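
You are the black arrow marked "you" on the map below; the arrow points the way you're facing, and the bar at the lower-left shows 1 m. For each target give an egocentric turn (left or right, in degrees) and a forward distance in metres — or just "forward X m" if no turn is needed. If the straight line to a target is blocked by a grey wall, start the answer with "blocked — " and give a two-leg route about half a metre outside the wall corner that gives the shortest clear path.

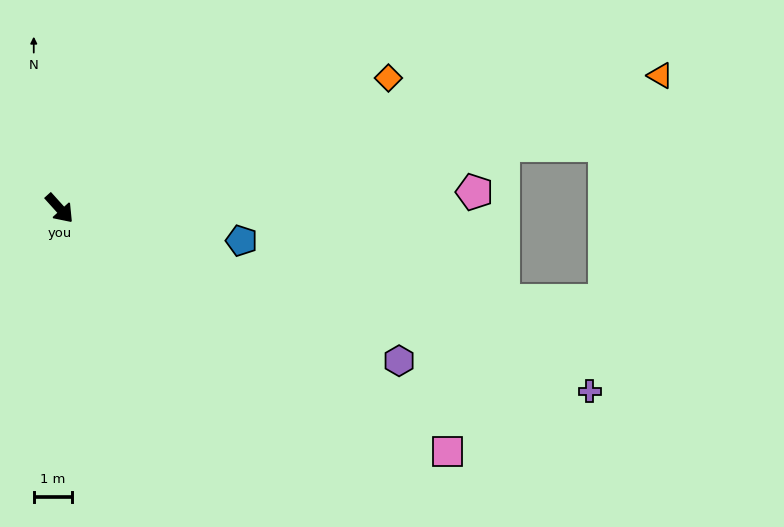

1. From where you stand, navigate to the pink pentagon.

turn left 50°, forward 10.7 m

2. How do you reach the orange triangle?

turn left 60°, forward 15.9 m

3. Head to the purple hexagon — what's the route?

turn left 24°, forward 9.6 m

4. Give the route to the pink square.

turn left 16°, forward 11.8 m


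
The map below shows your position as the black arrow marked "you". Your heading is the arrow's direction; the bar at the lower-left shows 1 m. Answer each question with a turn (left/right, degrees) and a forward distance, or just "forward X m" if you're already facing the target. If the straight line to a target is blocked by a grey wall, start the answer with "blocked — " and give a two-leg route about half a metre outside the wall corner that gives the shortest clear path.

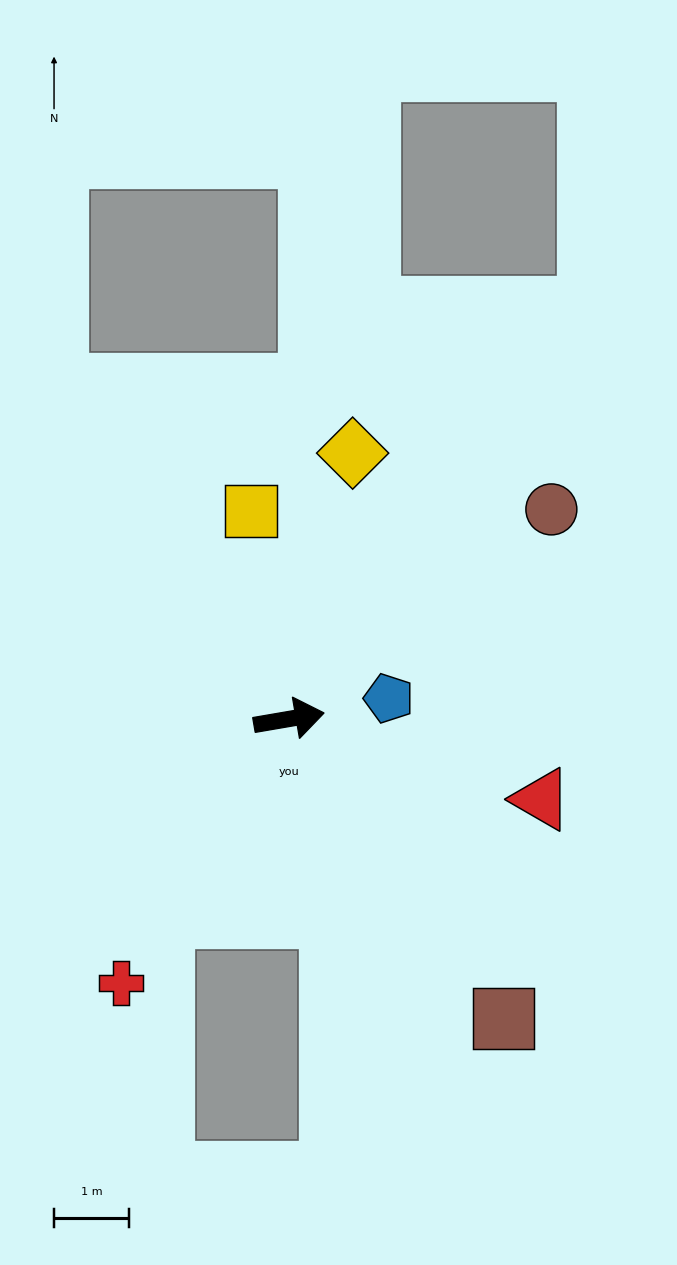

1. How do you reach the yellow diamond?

turn left 67°, forward 3.6 m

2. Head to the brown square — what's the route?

turn right 64°, forward 4.9 m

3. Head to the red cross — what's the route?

turn right 132°, forward 4.2 m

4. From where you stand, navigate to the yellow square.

turn left 91°, forward 2.8 m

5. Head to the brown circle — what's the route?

turn left 29°, forward 4.5 m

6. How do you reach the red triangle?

turn right 27°, forward 3.5 m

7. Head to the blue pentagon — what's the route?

forward 1.4 m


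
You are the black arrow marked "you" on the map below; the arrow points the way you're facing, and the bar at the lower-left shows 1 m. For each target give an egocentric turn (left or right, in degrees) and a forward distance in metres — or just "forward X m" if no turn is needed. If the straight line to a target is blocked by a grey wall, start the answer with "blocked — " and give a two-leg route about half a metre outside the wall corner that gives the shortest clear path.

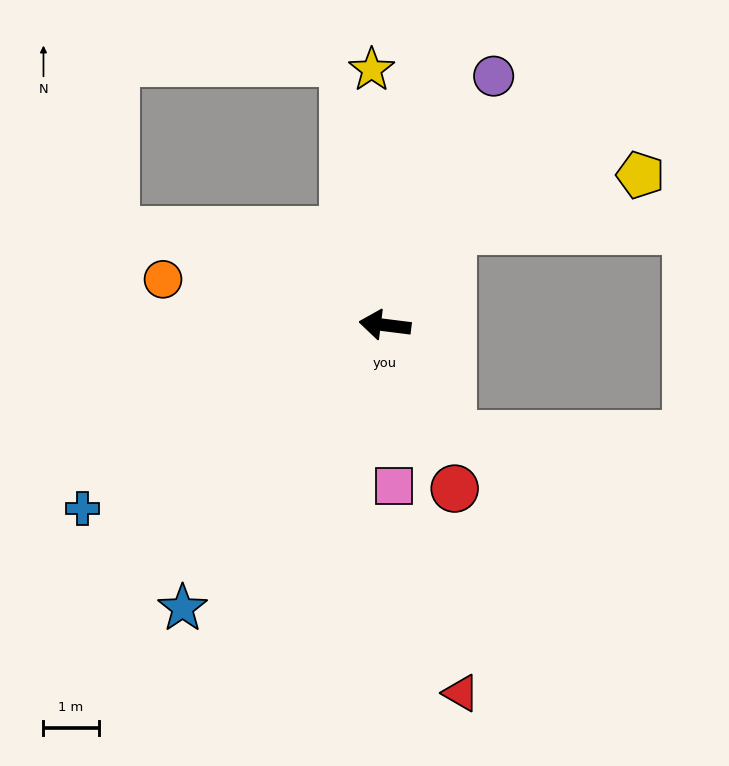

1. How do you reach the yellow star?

turn right 80°, forward 4.6 m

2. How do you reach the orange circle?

turn right 4°, forward 4.1 m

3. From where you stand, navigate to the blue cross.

turn left 38°, forward 6.4 m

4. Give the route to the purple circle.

turn right 106°, forward 4.9 m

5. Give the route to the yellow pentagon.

blocked — turn right 119°, forward 2.1 m, then turn right 37°, forward 3.5 m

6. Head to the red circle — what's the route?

turn left 120°, forward 3.2 m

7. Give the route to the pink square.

turn left 100°, forward 2.9 m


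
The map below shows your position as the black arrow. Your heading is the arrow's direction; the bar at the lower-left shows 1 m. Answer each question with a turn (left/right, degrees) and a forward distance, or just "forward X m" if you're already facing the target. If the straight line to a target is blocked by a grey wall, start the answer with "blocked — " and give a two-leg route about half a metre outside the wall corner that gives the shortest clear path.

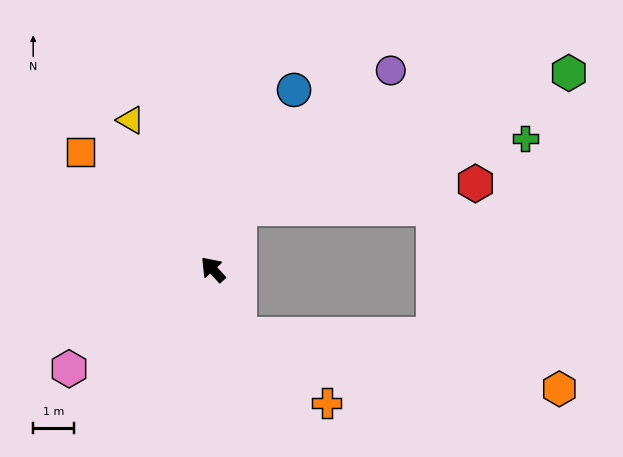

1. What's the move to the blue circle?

turn right 67°, forward 4.9 m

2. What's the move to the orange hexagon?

blocked — turn left 160°, forward 1.7 m, then turn left 58°, forward 8.0 m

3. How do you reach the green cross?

blocked — turn right 67°, forward 1.6 m, then turn right 51°, forward 7.2 m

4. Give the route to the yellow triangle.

turn right 13°, forward 4.2 m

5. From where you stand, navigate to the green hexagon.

blocked — turn right 67°, forward 1.6 m, then turn right 43°, forward 8.8 m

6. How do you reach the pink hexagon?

turn left 82°, forward 4.3 m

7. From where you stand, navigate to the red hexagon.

blocked — turn right 67°, forward 1.6 m, then turn right 59°, forward 5.8 m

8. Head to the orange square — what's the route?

turn left 6°, forward 4.4 m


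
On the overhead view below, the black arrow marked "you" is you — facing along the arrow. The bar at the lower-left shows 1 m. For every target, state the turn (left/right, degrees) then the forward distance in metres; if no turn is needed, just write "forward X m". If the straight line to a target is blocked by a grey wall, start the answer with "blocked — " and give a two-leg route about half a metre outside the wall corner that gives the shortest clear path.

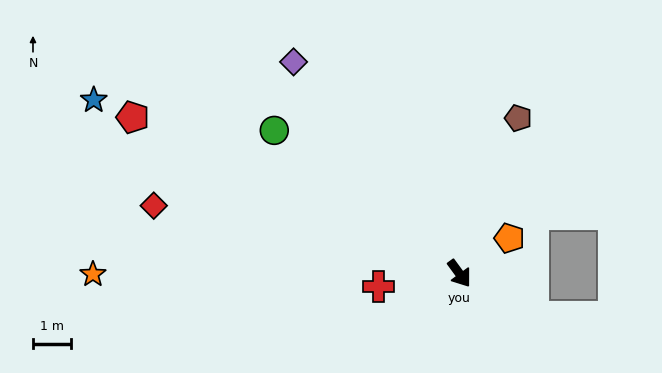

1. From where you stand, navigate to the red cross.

turn right 117°, forward 2.1 m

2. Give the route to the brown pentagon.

turn left 123°, forward 4.3 m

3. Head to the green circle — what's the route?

turn right 164°, forward 6.1 m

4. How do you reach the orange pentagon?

turn left 89°, forward 1.6 m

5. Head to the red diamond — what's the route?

turn right 139°, forward 8.2 m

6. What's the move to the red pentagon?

turn right 152°, forward 9.4 m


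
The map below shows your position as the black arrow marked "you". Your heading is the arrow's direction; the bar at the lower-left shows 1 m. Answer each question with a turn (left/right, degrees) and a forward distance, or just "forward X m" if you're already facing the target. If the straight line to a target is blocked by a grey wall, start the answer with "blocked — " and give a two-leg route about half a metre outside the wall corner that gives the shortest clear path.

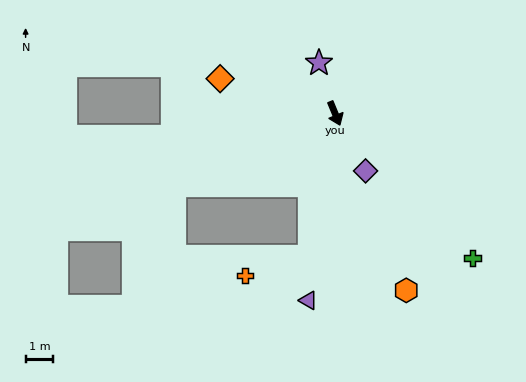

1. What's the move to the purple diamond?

turn left 6°, forward 2.3 m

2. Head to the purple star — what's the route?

turn left 175°, forward 1.9 m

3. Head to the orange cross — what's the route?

blocked — turn right 32°, forward 5.3 m, then turn right 64°, forward 2.4 m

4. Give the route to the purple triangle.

turn right 31°, forward 6.8 m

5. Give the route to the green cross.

turn left 21°, forward 7.2 m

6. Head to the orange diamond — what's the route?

turn right 129°, forward 4.3 m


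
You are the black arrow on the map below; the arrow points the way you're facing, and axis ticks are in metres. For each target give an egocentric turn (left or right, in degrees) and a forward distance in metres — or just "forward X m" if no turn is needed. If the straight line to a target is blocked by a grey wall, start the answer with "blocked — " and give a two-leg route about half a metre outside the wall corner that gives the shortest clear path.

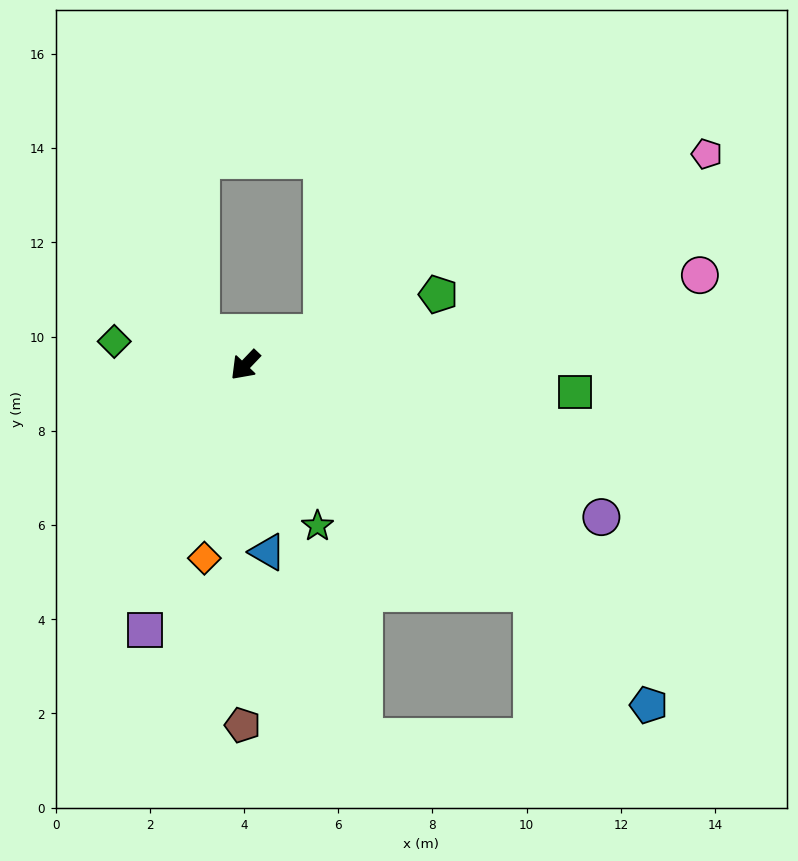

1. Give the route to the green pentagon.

turn left 154°, forward 4.4 m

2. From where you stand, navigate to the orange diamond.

turn left 32°, forward 4.2 m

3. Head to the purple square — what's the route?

turn left 23°, forward 6.0 m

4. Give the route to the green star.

turn left 68°, forward 3.7 m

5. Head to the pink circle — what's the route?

turn left 145°, forward 9.8 m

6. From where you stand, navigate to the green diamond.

turn right 57°, forward 2.8 m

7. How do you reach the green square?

turn left 129°, forward 7.0 m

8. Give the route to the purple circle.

turn left 111°, forward 8.2 m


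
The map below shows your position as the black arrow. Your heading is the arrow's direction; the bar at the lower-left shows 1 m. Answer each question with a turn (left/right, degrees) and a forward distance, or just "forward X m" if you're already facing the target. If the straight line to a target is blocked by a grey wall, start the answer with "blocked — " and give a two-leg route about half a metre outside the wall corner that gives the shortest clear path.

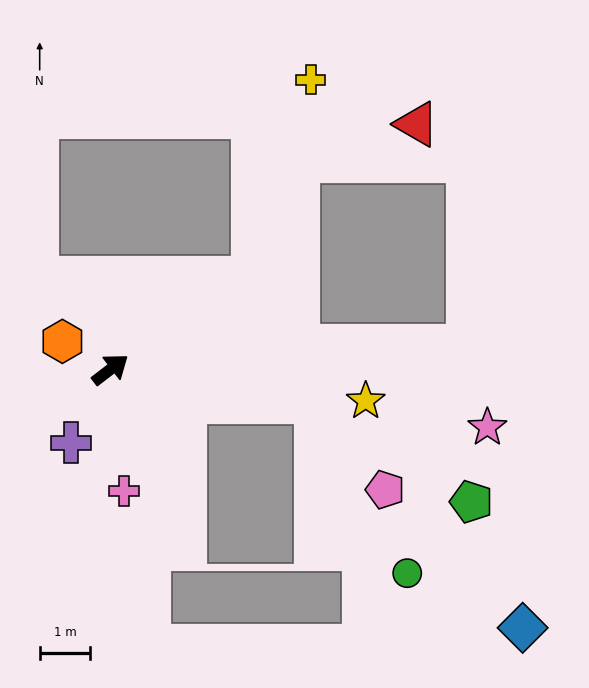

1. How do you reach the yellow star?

turn right 45°, forward 5.1 m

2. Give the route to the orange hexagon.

turn left 112°, forward 1.1 m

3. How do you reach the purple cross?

turn right 156°, forward 1.6 m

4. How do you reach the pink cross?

turn right 121°, forward 2.4 m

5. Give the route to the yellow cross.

blocked — turn right 5°, forward 3.4 m, then turn left 41°, forward 4.1 m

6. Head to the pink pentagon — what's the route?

blocked — turn right 47°, forward 4.1 m, then turn right 42°, forward 2.2 m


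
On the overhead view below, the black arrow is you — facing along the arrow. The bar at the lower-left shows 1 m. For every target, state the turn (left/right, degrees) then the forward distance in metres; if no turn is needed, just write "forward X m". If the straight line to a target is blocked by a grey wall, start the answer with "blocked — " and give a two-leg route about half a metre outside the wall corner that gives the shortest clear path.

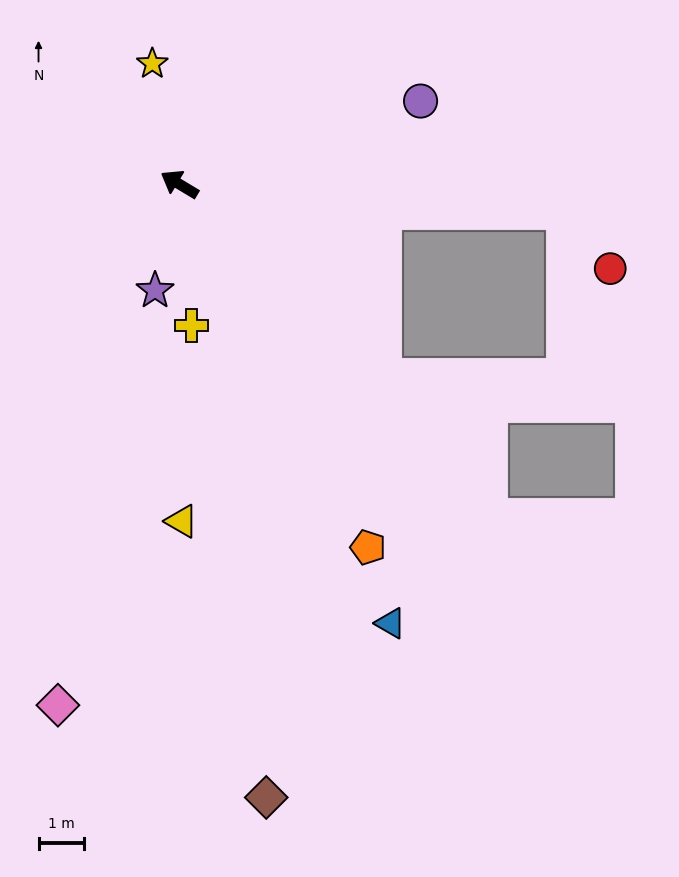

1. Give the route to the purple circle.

turn right 130°, forward 5.6 m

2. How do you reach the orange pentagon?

turn left 148°, forward 8.9 m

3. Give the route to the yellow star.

turn right 46°, forward 2.7 m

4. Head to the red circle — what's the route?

blocked — turn right 153°, forward 8.5 m, then turn right 49°, forward 1.6 m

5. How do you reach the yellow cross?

turn left 126°, forward 3.1 m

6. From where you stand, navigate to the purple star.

turn left 108°, forward 2.4 m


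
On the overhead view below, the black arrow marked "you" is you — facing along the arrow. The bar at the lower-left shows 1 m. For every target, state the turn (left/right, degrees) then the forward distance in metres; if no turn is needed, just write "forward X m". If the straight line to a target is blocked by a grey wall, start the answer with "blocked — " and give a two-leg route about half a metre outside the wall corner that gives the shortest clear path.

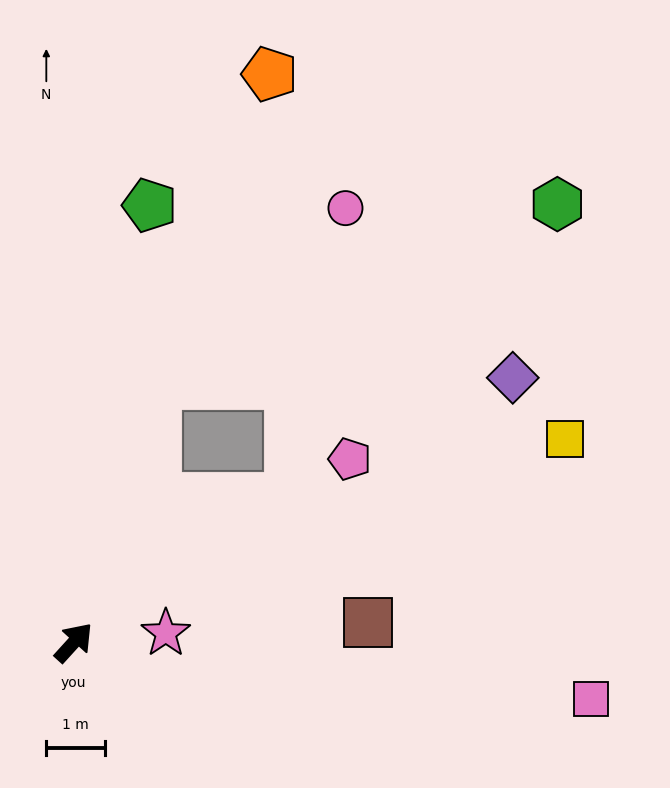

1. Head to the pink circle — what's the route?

blocked — turn left 24°, forward 4.6 m, then turn right 29°, forward 4.4 m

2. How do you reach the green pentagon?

turn left 32°, forward 7.6 m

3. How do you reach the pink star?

turn right 42°, forward 1.6 m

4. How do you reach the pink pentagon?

turn right 14°, forward 5.6 m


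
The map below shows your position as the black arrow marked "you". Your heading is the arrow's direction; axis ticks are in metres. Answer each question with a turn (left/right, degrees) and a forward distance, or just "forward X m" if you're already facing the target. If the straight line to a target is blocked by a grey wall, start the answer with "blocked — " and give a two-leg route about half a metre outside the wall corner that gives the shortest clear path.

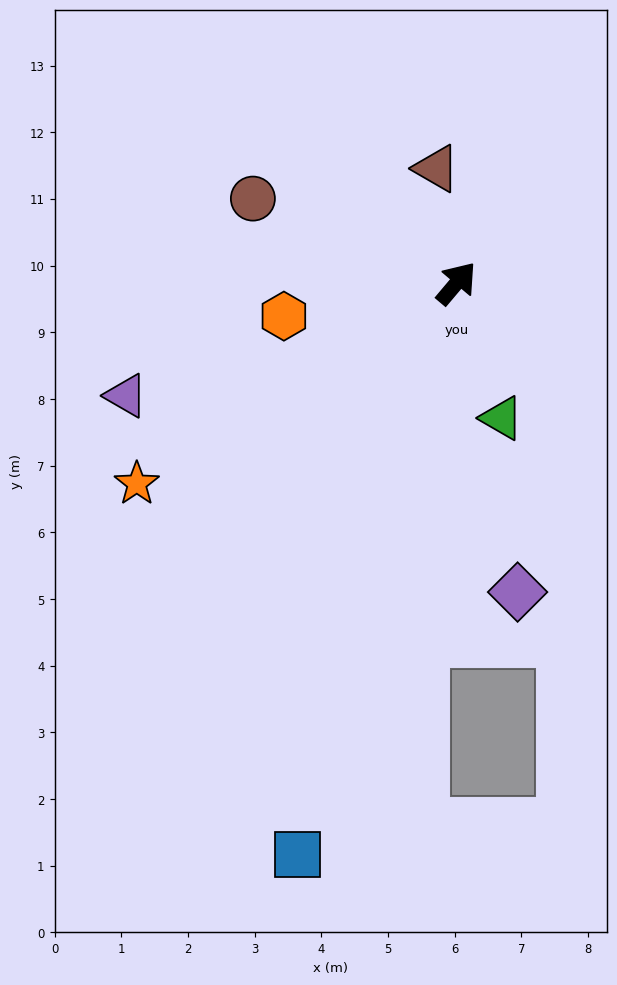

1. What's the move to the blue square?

turn right 155°, forward 8.9 m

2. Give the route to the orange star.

turn left 162°, forward 5.7 m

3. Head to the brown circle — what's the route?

turn left 108°, forward 3.3 m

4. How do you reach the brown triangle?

turn left 50°, forward 1.7 m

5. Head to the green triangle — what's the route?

turn right 121°, forward 2.1 m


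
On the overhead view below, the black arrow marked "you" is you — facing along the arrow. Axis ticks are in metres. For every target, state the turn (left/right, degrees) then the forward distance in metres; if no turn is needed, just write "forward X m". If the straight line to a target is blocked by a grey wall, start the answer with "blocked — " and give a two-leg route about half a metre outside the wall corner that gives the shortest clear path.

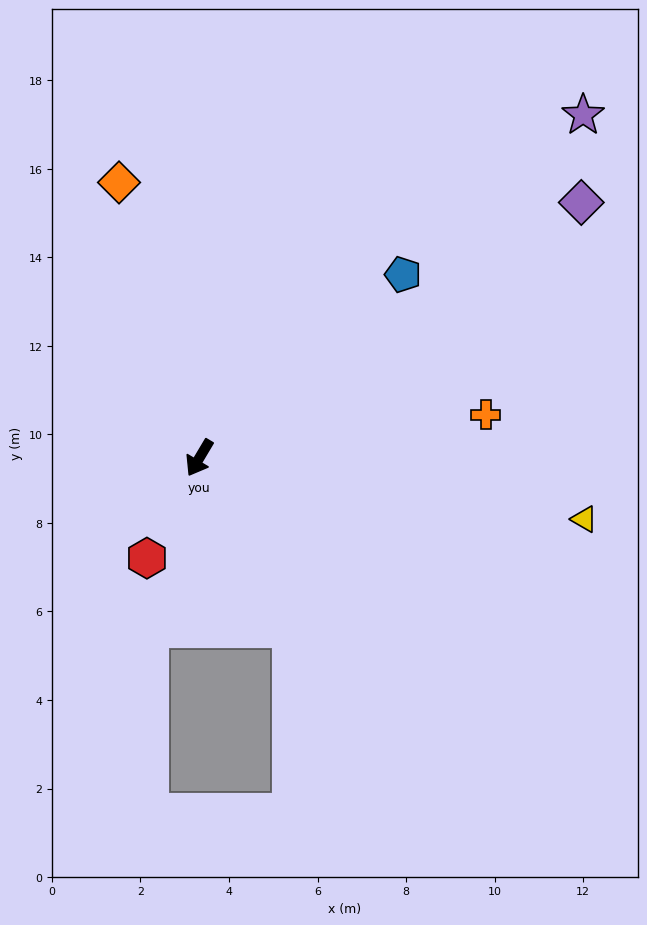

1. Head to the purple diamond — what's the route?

turn left 155°, forward 10.4 m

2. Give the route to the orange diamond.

turn right 133°, forward 6.5 m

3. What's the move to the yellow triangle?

turn left 112°, forward 8.8 m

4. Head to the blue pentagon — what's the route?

turn left 163°, forward 6.2 m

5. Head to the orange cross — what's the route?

turn left 129°, forward 6.5 m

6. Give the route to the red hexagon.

turn left 3°, forward 2.6 m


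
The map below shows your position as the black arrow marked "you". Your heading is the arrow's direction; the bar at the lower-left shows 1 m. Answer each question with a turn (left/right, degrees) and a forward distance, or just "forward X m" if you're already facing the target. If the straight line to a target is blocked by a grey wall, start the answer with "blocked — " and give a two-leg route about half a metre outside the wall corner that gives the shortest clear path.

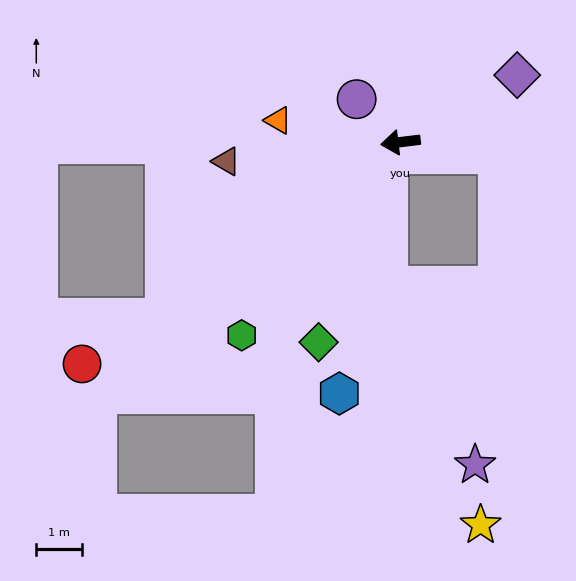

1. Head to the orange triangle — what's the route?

turn right 17°, forward 2.7 m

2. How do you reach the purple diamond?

turn right 157°, forward 3.0 m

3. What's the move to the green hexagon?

turn left 44°, forward 5.5 m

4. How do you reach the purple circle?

turn right 51°, forward 1.4 m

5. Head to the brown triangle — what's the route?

forward 3.9 m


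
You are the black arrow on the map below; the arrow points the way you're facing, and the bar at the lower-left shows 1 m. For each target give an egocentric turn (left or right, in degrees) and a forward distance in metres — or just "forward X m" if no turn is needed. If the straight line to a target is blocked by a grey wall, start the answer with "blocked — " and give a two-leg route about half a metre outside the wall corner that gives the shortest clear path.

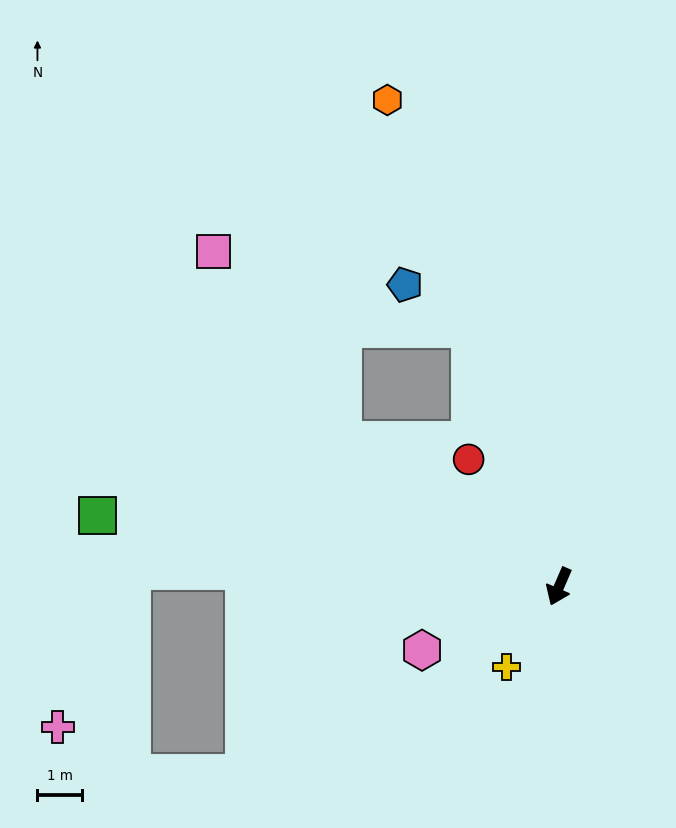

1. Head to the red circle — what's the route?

turn right 121°, forward 3.5 m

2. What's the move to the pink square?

blocked — turn right 101°, forward 5.9 m, then turn right 21°, forward 5.2 m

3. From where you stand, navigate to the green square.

turn right 75°, forward 10.5 m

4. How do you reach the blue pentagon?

blocked — turn right 138°, forward 6.1 m, then turn left 37°, forward 1.8 m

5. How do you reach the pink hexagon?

turn right 42°, forward 3.4 m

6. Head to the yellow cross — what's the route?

turn right 10°, forward 2.2 m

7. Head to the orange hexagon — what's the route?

turn right 137°, forward 11.6 m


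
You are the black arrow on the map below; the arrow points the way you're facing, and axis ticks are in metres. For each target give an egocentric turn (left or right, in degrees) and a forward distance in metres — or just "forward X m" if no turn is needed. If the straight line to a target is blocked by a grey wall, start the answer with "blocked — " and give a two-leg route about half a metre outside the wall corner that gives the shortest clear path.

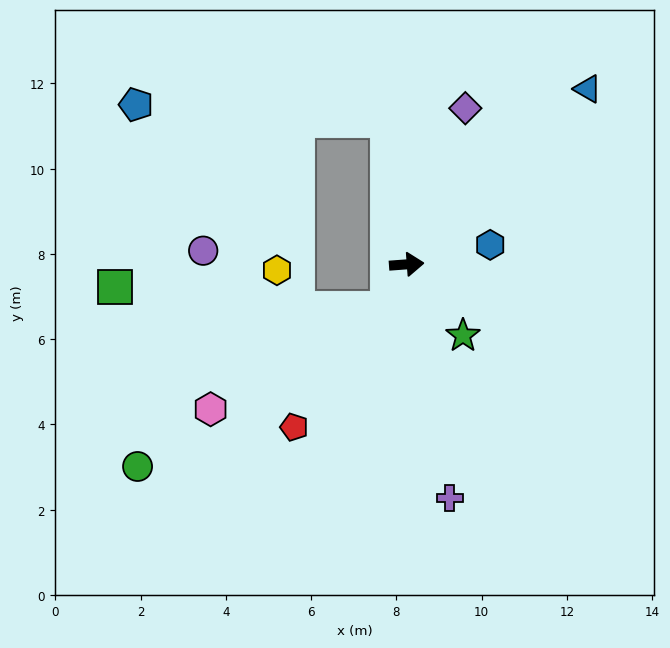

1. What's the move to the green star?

turn right 56°, forward 2.1 m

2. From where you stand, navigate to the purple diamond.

turn left 65°, forward 3.9 m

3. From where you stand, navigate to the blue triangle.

turn left 40°, forward 5.9 m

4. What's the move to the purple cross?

turn right 84°, forward 5.6 m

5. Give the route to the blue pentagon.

blocked — turn left 93°, forward 3.4 m, then turn left 79°, forward 5.9 m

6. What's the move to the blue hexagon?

turn left 9°, forward 2.0 m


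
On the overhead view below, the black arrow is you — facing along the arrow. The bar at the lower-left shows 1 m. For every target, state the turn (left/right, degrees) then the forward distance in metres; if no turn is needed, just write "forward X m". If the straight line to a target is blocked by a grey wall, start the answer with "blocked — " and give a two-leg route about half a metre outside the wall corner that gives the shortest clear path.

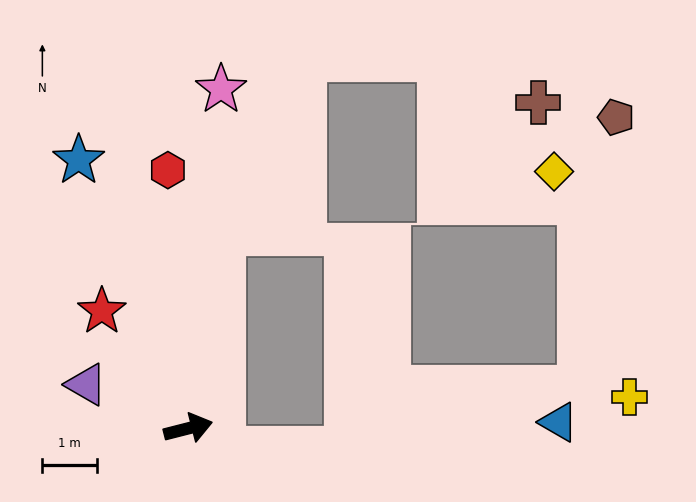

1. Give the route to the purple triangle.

turn left 142°, forward 2.0 m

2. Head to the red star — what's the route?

turn left 112°, forward 2.6 m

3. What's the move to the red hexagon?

turn left 80°, forward 4.7 m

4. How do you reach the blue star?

turn left 98°, forward 5.3 m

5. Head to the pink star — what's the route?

turn left 70°, forward 6.2 m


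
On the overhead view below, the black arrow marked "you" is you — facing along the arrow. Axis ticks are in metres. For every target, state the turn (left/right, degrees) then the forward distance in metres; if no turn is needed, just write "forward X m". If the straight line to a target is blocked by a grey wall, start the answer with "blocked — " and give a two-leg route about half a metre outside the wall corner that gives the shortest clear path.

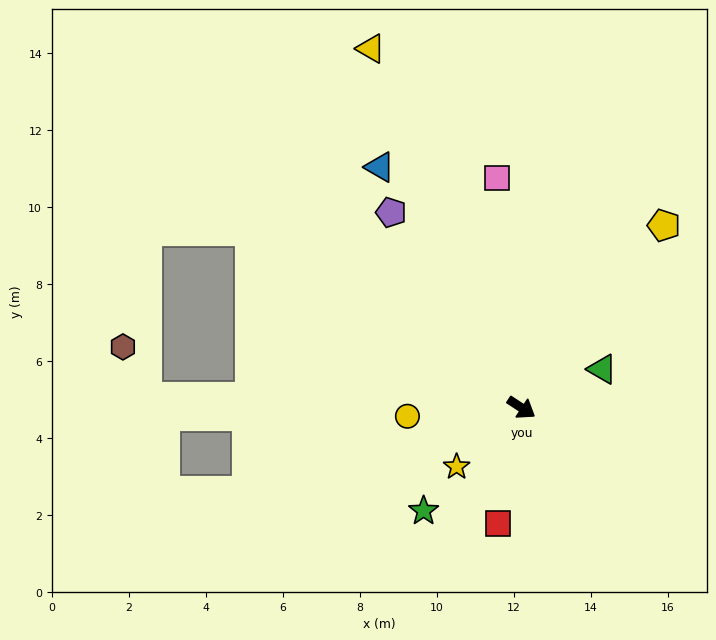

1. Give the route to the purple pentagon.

turn left 157°, forward 6.1 m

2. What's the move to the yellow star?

turn right 105°, forward 2.3 m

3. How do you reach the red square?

turn right 68°, forward 3.1 m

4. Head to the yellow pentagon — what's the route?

turn left 85°, forward 6.0 m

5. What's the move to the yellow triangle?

turn left 146°, forward 10.1 m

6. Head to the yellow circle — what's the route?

turn right 143°, forward 3.0 m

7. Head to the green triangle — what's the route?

turn left 59°, forward 2.3 m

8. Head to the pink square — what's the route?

turn left 129°, forward 6.0 m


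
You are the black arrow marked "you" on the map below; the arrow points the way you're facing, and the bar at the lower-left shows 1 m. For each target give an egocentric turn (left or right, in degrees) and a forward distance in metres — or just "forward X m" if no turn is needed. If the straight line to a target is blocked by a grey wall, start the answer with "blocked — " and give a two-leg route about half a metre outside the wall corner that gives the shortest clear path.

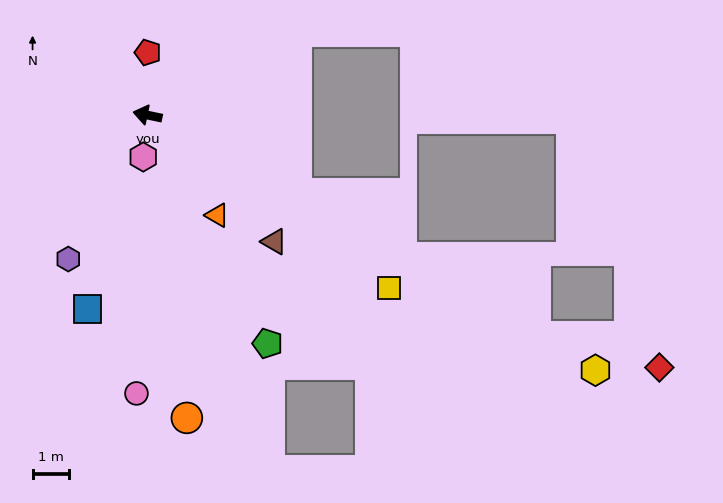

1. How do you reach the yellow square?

turn left 156°, forward 8.1 m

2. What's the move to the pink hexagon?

turn left 96°, forward 1.2 m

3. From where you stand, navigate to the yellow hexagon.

turn left 162°, forward 14.1 m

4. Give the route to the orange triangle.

turn left 137°, forward 3.3 m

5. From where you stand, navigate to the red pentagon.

turn right 78°, forward 1.7 m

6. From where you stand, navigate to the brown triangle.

turn left 147°, forward 4.9 m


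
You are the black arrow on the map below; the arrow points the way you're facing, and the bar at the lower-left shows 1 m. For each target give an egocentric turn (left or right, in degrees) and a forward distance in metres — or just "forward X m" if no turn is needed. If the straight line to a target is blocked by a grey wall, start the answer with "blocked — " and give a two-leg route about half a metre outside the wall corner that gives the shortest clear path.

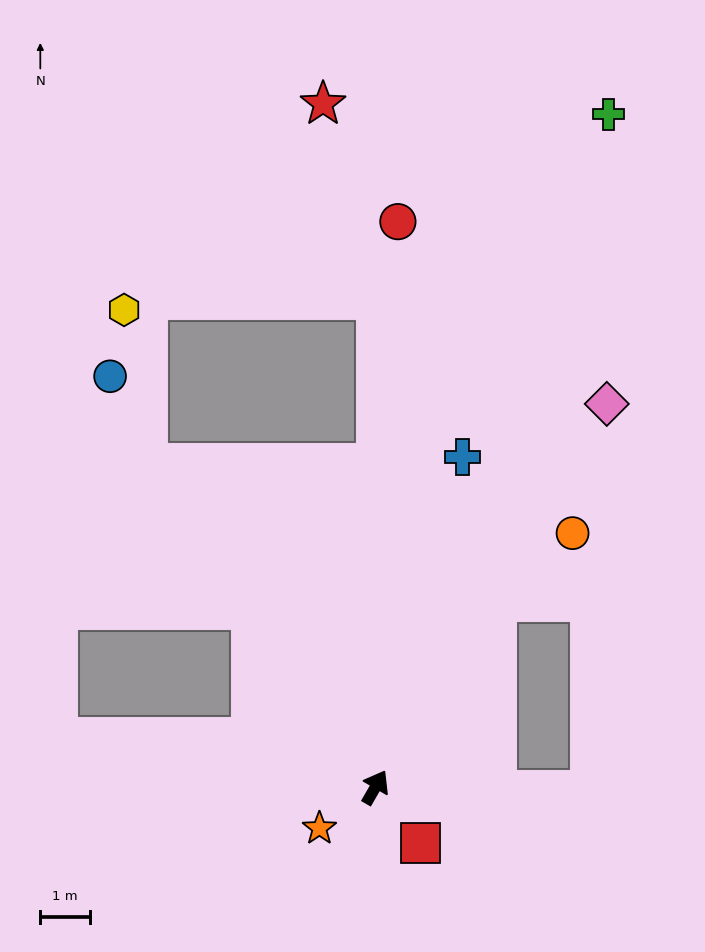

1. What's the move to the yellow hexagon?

blocked — turn left 65°, forward 8.0 m, then turn right 27°, forward 3.1 m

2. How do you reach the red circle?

turn left 28°, forward 11.4 m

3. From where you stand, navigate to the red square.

turn right 111°, forward 1.4 m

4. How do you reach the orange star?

turn left 156°, forward 1.4 m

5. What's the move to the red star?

blocked — turn left 30°, forward 9.9 m, then turn left 15°, forward 4.1 m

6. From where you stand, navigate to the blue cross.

turn left 15°, forward 6.9 m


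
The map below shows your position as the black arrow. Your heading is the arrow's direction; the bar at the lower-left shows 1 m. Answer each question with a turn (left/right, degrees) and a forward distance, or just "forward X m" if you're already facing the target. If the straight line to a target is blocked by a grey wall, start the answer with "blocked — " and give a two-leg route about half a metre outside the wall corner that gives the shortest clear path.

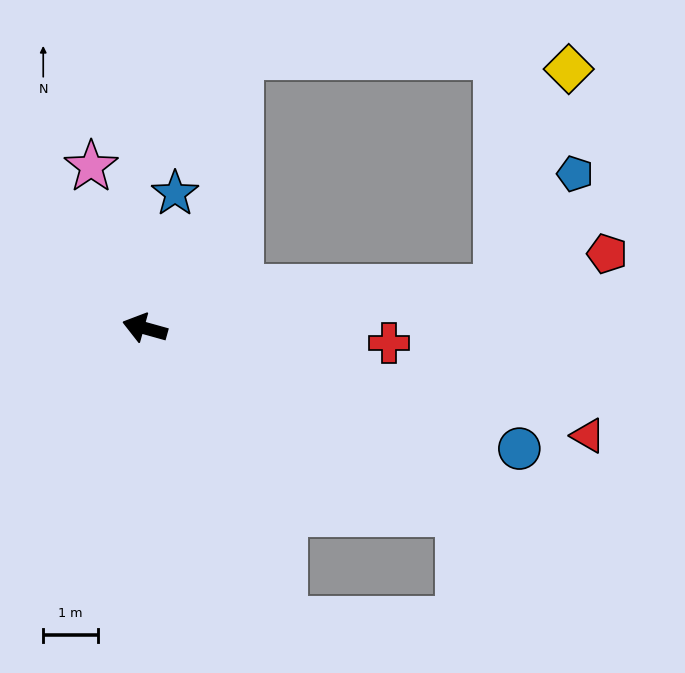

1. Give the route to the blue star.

turn right 87°, forward 2.5 m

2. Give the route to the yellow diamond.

blocked — turn right 158°, forward 6.4 m, then turn left 65°, forward 4.2 m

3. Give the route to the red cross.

turn right 168°, forward 4.4 m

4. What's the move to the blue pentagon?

blocked — turn right 158°, forward 6.4 m, then turn left 49°, forward 2.5 m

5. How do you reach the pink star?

turn right 56°, forward 3.1 m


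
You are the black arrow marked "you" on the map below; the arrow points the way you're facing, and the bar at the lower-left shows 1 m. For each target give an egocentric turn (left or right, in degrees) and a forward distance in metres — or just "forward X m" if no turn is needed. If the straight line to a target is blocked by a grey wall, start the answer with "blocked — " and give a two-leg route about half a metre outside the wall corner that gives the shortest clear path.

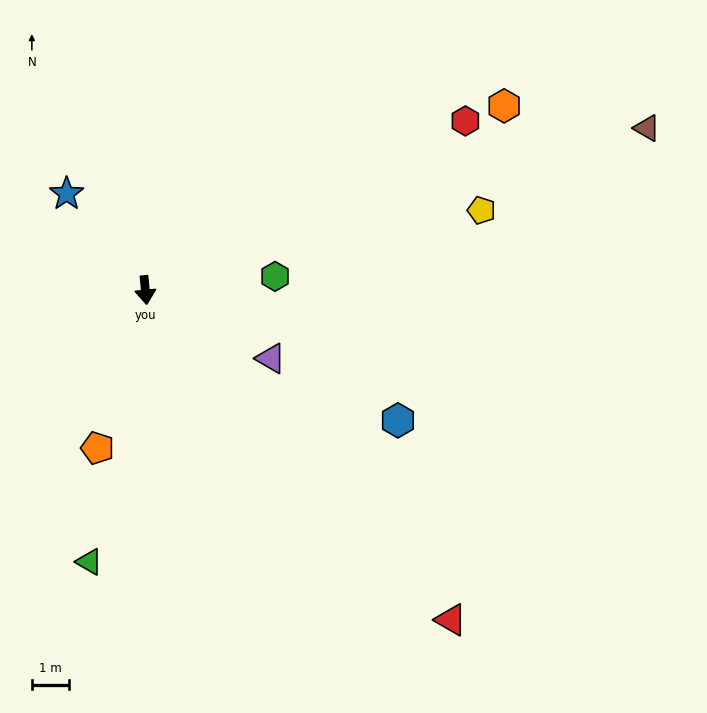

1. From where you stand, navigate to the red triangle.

turn left 37°, forward 12.0 m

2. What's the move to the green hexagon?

turn left 91°, forward 3.5 m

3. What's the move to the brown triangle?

turn left 102°, forward 14.1 m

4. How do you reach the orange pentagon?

turn right 22°, forward 4.4 m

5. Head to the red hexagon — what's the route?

turn left 112°, forward 9.7 m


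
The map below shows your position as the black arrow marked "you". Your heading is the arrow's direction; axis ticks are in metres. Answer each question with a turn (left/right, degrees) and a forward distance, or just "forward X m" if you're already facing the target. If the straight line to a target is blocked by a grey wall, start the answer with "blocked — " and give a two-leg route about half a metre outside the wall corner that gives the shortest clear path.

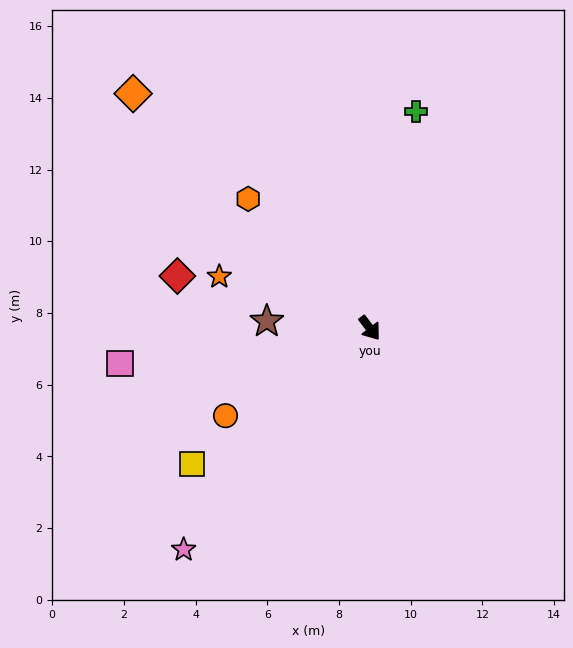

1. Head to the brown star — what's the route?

turn right 131°, forward 2.9 m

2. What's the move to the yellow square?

turn right 90°, forward 6.2 m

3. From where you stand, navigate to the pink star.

turn right 77°, forward 8.1 m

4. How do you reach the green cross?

turn left 131°, forward 6.2 m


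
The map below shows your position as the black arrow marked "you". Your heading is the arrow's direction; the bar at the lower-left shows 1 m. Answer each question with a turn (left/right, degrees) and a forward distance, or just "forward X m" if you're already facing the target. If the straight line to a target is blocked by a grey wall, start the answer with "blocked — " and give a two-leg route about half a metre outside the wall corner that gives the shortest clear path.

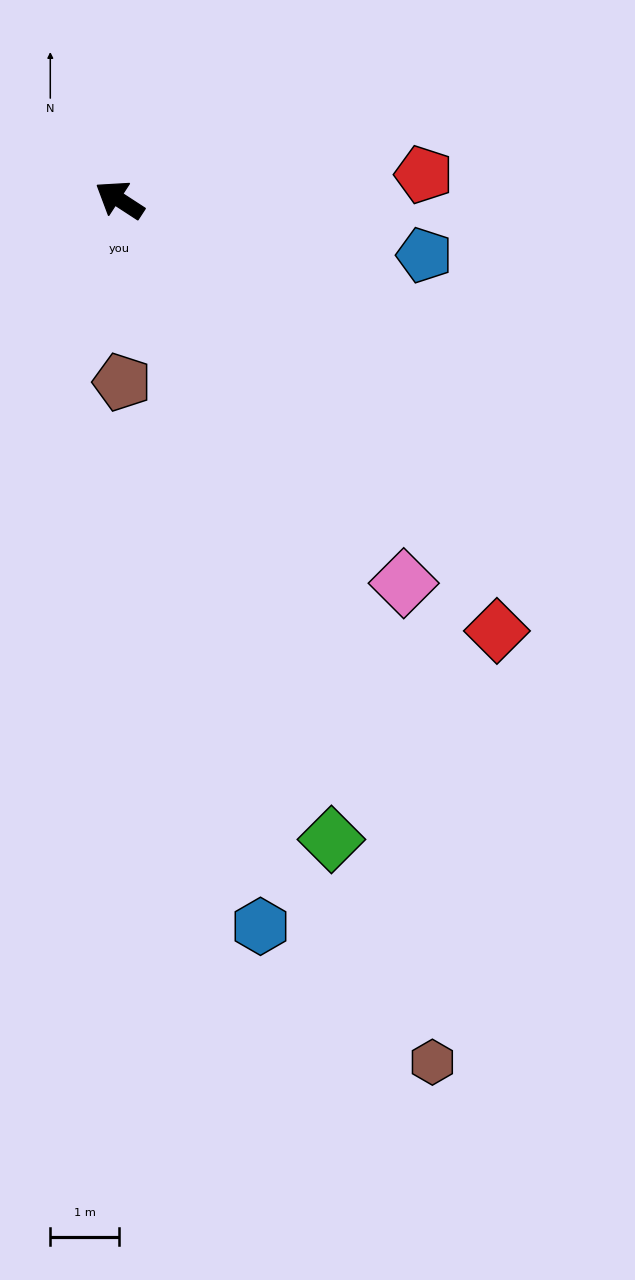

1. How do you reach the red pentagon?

turn right 142°, forward 4.4 m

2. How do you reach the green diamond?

turn left 141°, forward 9.8 m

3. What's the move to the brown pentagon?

turn left 124°, forward 2.7 m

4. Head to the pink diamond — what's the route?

turn left 160°, forward 7.0 m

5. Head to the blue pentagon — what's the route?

turn right 157°, forward 4.5 m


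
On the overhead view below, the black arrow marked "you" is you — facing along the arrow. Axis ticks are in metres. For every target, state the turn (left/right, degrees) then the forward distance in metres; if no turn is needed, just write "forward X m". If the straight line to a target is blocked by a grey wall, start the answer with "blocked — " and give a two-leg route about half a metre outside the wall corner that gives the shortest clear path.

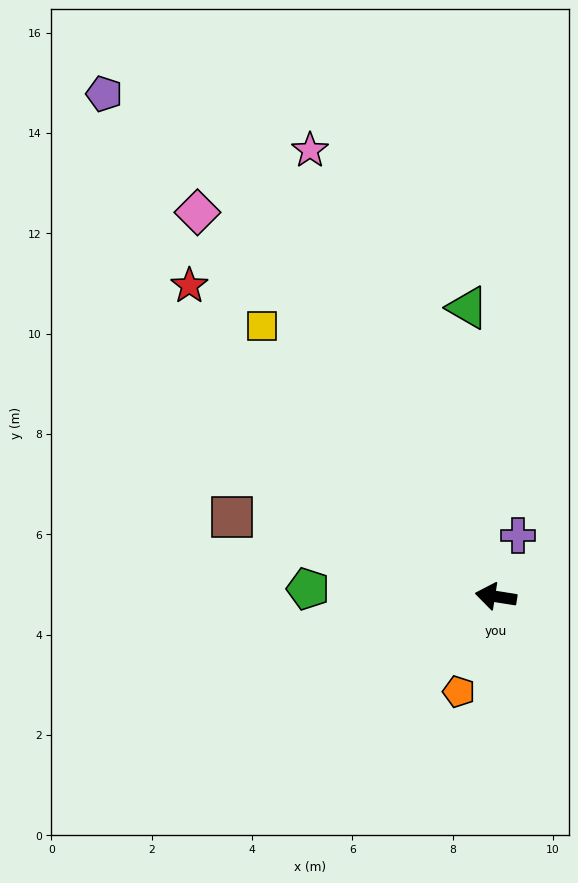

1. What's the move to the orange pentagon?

turn left 78°, forward 2.0 m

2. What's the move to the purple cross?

turn right 101°, forward 1.3 m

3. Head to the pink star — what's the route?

turn right 58°, forward 9.6 m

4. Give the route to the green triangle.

turn right 75°, forward 5.8 m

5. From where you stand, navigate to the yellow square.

turn right 40°, forward 7.1 m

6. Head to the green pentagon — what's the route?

turn left 7°, forward 3.7 m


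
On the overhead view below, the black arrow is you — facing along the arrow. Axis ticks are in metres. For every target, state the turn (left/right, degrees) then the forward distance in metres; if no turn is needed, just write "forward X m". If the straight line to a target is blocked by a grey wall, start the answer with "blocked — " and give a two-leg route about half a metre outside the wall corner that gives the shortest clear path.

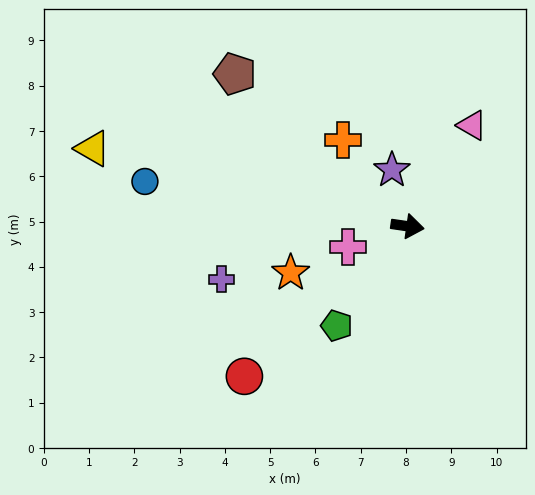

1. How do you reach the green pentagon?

turn right 117°, forward 2.7 m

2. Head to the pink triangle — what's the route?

turn left 66°, forward 2.6 m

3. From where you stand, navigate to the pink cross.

turn right 153°, forward 1.4 m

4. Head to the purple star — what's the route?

turn left 114°, forward 1.3 m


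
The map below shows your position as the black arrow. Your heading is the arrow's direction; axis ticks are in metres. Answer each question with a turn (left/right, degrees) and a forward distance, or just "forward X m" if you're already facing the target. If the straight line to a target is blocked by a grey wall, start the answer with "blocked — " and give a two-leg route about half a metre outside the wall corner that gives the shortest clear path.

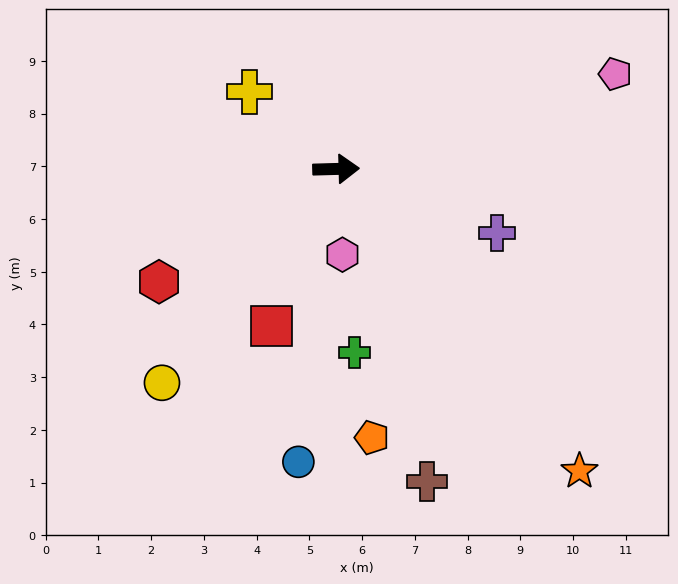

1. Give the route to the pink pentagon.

turn left 17°, forward 5.6 m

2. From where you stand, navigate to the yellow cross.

turn left 137°, forward 2.2 m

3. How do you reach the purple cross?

turn right 23°, forward 3.3 m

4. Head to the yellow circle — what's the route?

turn right 131°, forward 5.2 m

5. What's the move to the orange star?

turn right 53°, forward 7.4 m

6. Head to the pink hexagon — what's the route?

turn right 87°, forward 1.6 m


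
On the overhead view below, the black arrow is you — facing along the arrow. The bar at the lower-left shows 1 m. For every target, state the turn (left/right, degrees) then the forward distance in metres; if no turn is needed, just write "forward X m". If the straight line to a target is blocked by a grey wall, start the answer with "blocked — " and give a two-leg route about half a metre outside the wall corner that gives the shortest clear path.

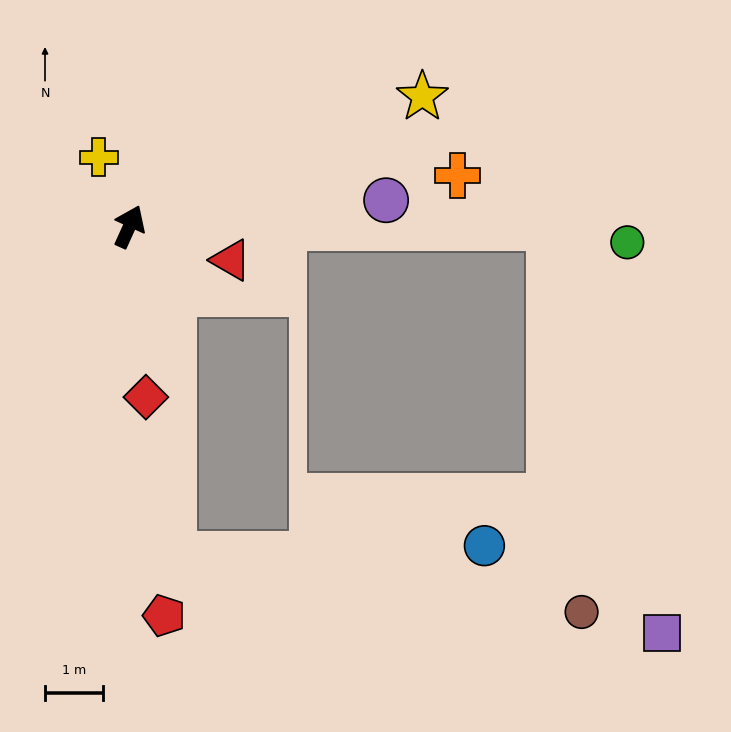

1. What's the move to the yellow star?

turn right 42°, forward 5.5 m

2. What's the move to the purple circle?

turn right 60°, forward 4.4 m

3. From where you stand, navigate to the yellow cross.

turn left 48°, forward 1.3 m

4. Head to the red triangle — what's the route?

turn right 84°, forward 1.8 m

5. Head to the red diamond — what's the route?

turn right 150°, forward 3.0 m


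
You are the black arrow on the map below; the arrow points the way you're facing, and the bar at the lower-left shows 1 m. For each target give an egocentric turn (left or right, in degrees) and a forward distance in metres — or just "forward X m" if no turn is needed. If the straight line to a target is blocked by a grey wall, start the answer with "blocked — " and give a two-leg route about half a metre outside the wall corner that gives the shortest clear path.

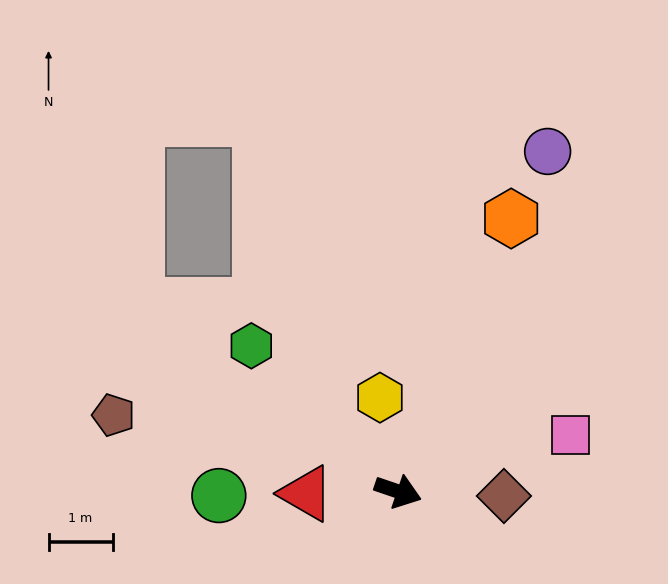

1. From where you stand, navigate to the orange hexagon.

turn left 86°, forward 4.6 m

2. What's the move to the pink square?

turn left 37°, forward 2.8 m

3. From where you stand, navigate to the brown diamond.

turn left 16°, forward 1.7 m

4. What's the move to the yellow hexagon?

turn left 120°, forward 1.5 m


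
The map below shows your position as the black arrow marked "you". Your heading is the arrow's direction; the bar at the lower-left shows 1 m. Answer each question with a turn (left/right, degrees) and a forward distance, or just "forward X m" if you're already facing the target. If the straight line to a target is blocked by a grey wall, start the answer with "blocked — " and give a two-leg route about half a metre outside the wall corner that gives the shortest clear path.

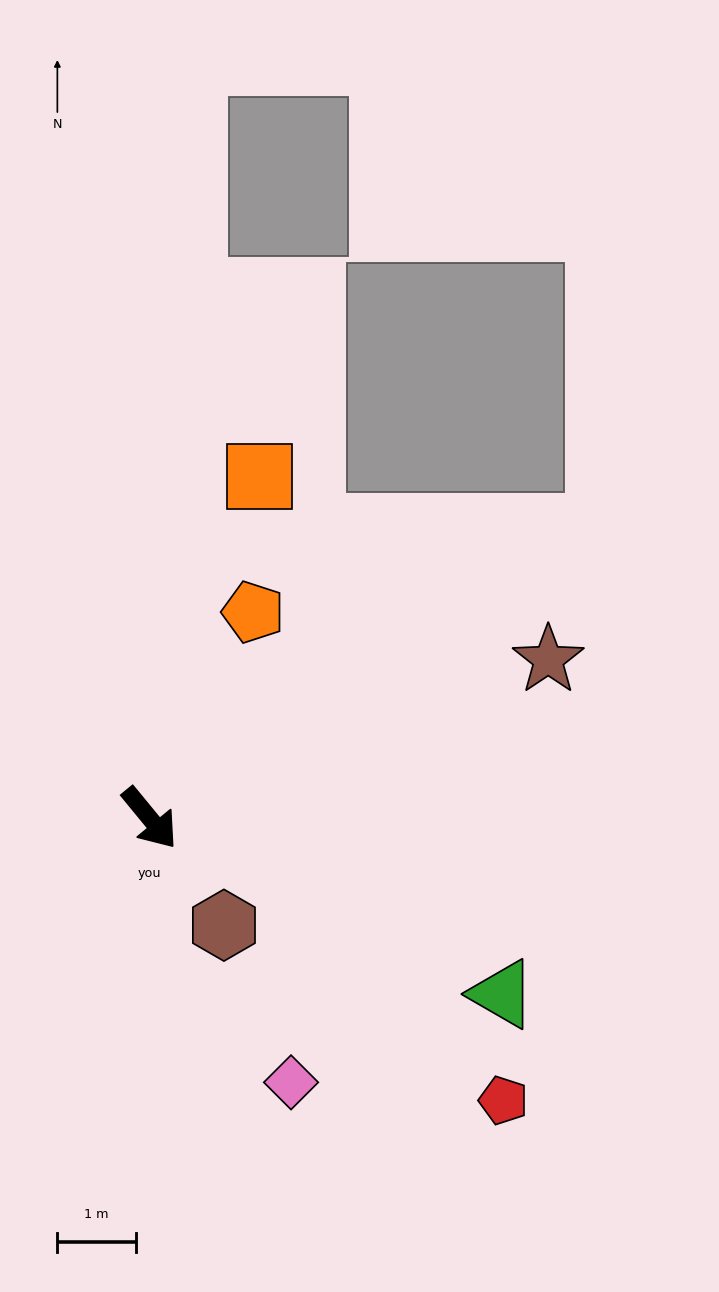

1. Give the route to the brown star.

turn left 72°, forward 5.5 m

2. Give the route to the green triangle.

turn left 24°, forward 5.0 m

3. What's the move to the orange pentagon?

turn left 114°, forward 2.9 m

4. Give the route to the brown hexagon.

turn right 5°, forward 1.7 m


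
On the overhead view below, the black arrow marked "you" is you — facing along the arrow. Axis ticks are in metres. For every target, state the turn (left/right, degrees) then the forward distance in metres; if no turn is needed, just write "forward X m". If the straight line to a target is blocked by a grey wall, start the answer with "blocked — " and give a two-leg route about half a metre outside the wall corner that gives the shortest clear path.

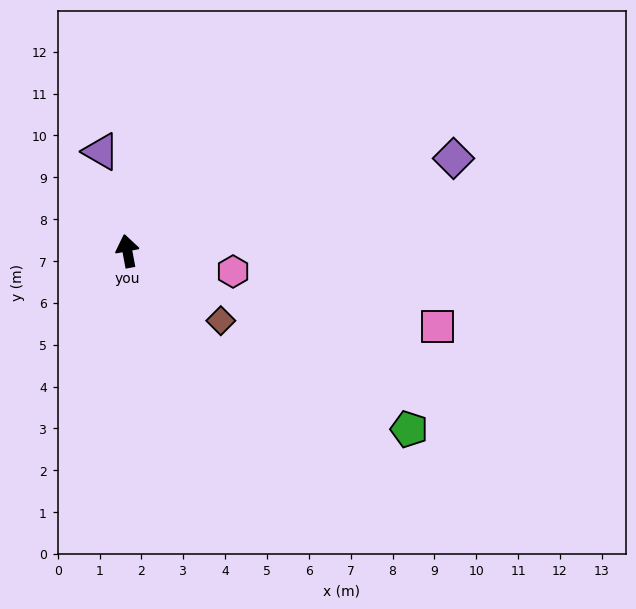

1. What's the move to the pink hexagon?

turn right 112°, forward 2.6 m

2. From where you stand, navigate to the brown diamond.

turn right 137°, forward 2.8 m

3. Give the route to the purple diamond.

turn right 85°, forward 8.1 m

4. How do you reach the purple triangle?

turn left 4°, forward 2.5 m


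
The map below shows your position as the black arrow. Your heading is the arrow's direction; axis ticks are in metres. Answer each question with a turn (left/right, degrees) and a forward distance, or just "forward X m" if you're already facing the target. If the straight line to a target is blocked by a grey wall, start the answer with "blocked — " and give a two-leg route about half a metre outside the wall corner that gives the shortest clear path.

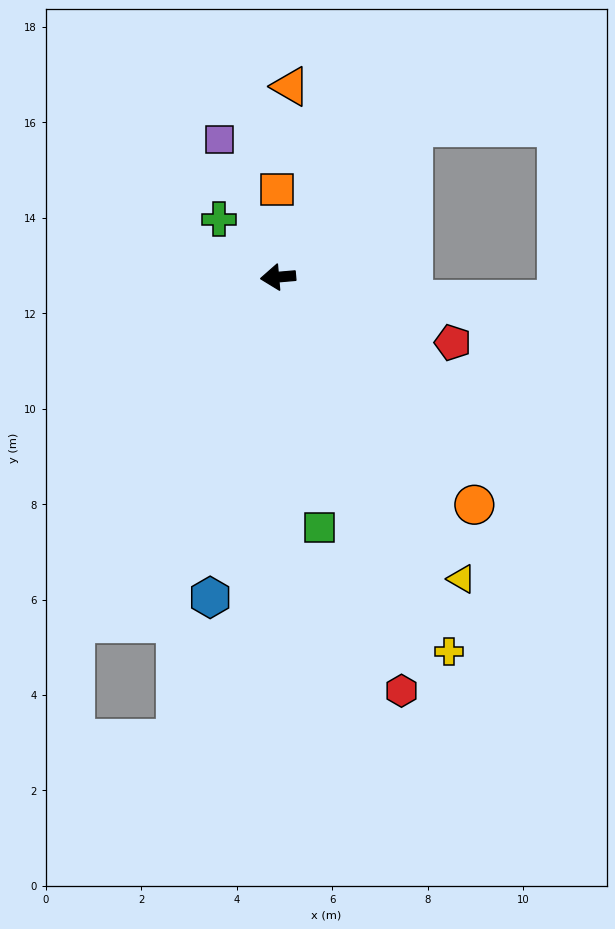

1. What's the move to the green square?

turn left 95°, forward 5.3 m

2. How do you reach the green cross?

turn right 49°, forward 1.7 m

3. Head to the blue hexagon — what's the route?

turn left 73°, forward 6.9 m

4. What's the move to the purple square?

turn right 72°, forward 3.1 m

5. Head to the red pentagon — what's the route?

turn left 154°, forward 3.9 m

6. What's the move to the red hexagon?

turn left 102°, forward 9.0 m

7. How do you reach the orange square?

turn right 94°, forward 1.8 m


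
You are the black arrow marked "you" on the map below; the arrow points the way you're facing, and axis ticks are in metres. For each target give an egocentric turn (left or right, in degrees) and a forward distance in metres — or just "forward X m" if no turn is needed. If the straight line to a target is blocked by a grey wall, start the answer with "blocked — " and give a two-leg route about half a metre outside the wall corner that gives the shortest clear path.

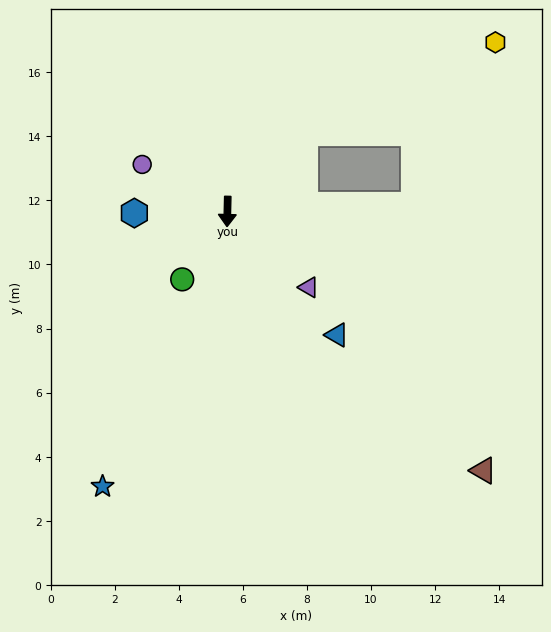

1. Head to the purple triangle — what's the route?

turn left 48°, forward 3.5 m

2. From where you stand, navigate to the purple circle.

turn right 118°, forward 3.0 m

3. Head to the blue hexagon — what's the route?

turn right 88°, forward 2.9 m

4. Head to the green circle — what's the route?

turn right 32°, forward 2.5 m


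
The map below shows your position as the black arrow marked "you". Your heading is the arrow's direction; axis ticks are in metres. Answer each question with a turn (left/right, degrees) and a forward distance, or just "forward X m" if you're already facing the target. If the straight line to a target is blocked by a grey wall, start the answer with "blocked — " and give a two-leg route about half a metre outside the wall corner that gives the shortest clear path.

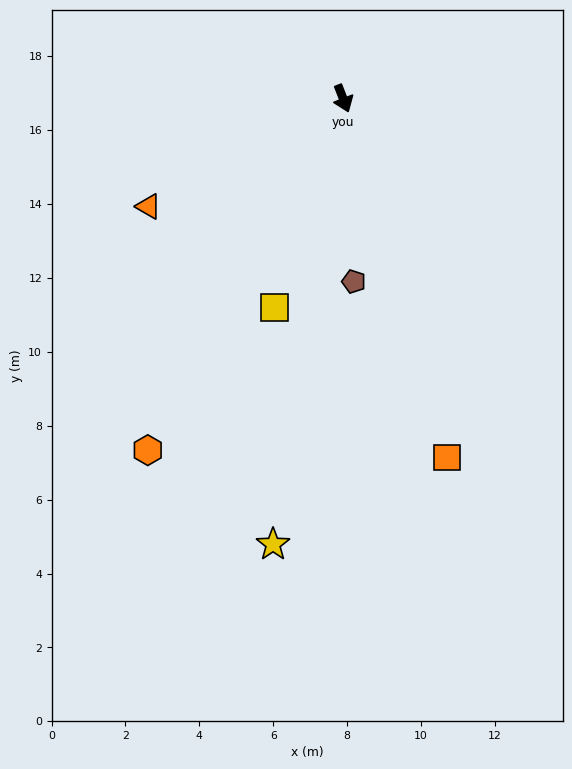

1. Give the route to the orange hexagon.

turn right 50°, forward 10.9 m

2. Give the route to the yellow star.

turn right 30°, forward 12.2 m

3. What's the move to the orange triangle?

turn right 82°, forward 6.0 m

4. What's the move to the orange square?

turn right 5°, forward 10.1 m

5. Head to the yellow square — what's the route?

turn right 39°, forward 5.9 m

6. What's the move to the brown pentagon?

turn right 18°, forward 5.0 m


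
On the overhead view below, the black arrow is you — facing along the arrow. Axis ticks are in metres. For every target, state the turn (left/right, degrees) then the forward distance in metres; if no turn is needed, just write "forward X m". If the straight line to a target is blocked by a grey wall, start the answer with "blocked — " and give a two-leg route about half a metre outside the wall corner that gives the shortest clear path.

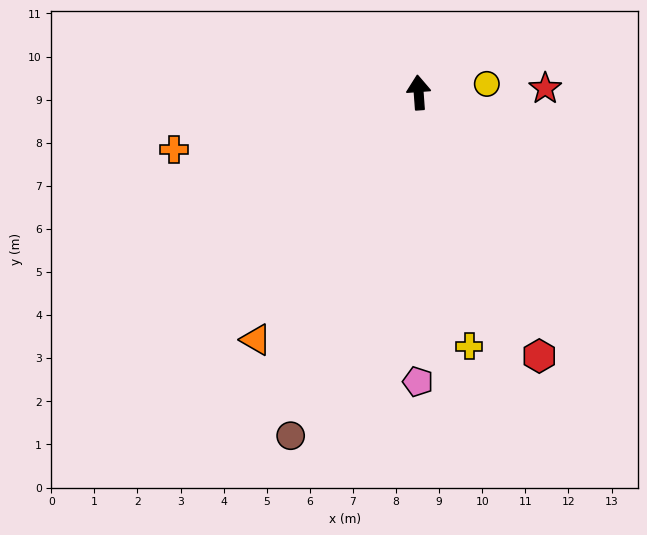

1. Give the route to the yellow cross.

turn right 173°, forward 6.0 m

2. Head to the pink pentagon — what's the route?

turn left 176°, forward 6.7 m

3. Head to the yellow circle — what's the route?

turn right 87°, forward 1.6 m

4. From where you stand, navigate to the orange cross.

turn left 99°, forward 5.8 m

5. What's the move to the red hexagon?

turn right 160°, forward 6.7 m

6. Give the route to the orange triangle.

turn left 142°, forward 6.9 m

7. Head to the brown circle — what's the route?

turn left 155°, forward 8.5 m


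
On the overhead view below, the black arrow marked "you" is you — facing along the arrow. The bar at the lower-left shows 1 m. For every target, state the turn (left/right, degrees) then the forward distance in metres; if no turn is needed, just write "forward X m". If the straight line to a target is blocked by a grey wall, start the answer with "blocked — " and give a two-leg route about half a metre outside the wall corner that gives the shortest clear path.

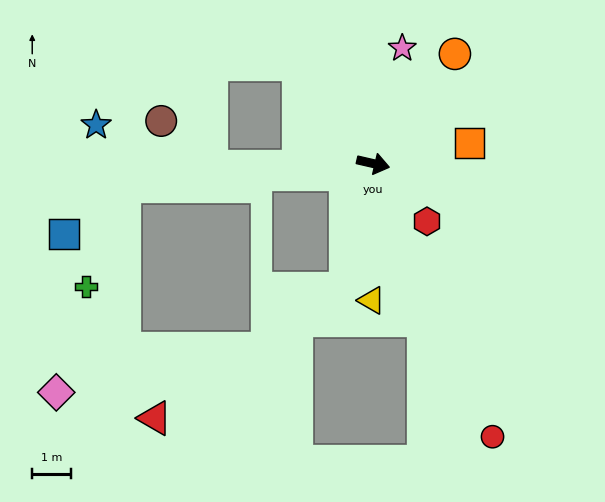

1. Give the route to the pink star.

turn left 89°, forward 3.1 m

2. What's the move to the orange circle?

turn left 66°, forward 3.5 m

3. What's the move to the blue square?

blocked — turn right 162°, forward 6.4 m, then turn left 33°, forward 2.0 m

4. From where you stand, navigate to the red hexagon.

turn right 34°, forward 2.0 m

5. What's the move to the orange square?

turn left 25°, forward 2.5 m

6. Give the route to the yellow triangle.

turn right 78°, forward 3.5 m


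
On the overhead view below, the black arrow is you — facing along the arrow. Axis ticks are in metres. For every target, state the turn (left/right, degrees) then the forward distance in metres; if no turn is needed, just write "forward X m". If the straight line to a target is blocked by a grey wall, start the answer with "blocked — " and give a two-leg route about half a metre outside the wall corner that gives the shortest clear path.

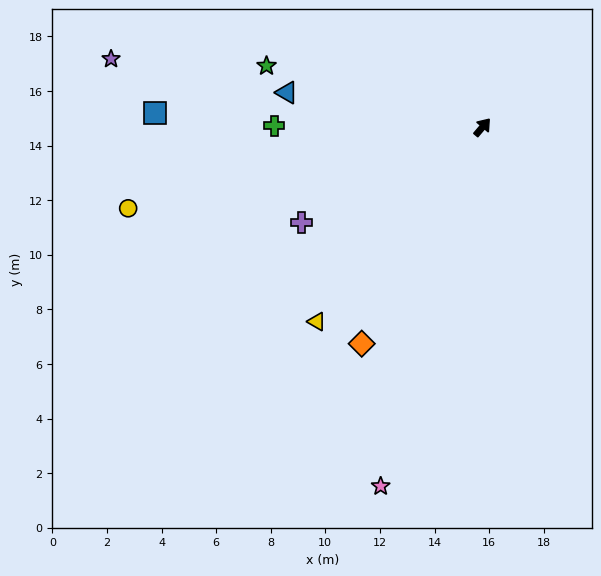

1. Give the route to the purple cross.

turn left 158°, forward 7.5 m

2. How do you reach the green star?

turn left 114°, forward 8.2 m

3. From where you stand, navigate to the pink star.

turn right 156°, forward 13.7 m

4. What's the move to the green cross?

turn left 130°, forward 7.6 m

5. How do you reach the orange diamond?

turn right 169°, forward 9.1 m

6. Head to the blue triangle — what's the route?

turn left 120°, forward 7.3 m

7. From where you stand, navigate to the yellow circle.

turn left 143°, forward 13.3 m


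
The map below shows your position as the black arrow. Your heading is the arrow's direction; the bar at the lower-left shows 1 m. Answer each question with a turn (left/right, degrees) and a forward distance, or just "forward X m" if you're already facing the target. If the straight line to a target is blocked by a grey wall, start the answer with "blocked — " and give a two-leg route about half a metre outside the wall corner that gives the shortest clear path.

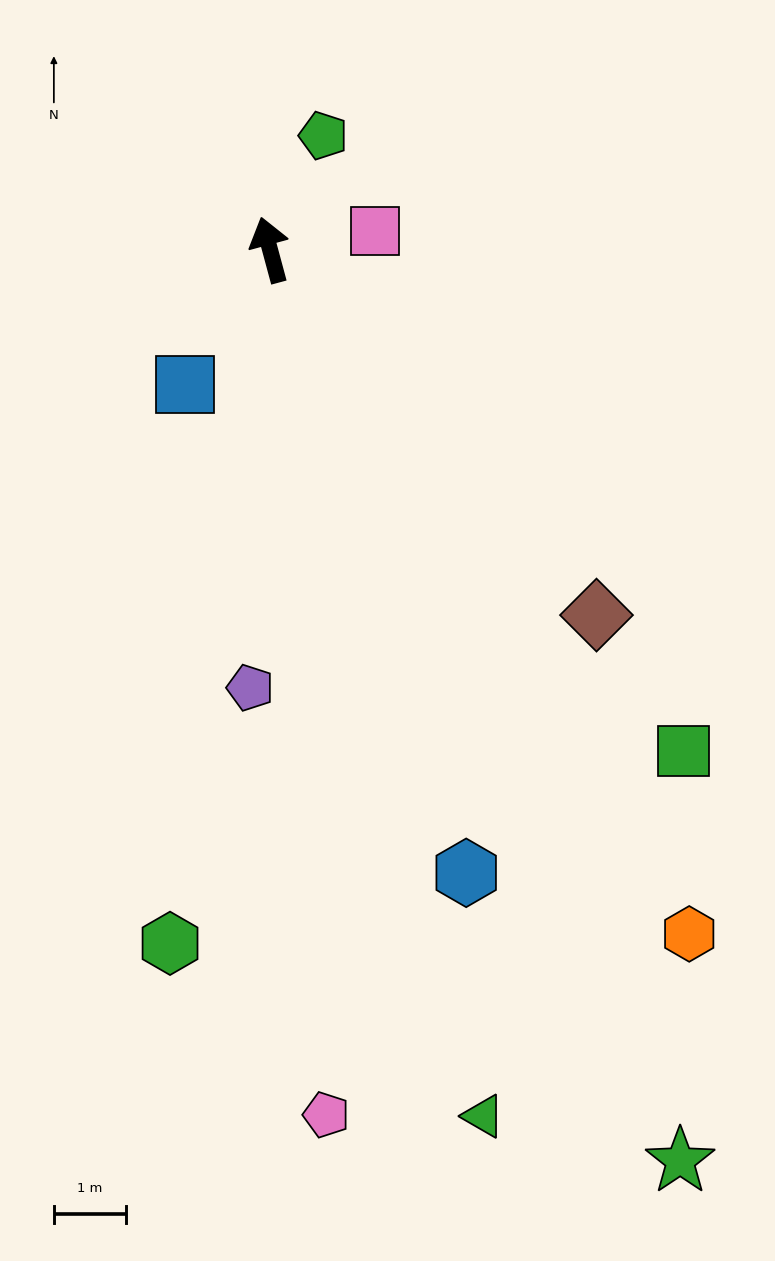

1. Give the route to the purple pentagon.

turn left 162°, forward 6.1 m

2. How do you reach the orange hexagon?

turn right 164°, forward 11.1 m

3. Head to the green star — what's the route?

turn right 171°, forward 13.8 m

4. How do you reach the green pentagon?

turn right 40°, forward 1.7 m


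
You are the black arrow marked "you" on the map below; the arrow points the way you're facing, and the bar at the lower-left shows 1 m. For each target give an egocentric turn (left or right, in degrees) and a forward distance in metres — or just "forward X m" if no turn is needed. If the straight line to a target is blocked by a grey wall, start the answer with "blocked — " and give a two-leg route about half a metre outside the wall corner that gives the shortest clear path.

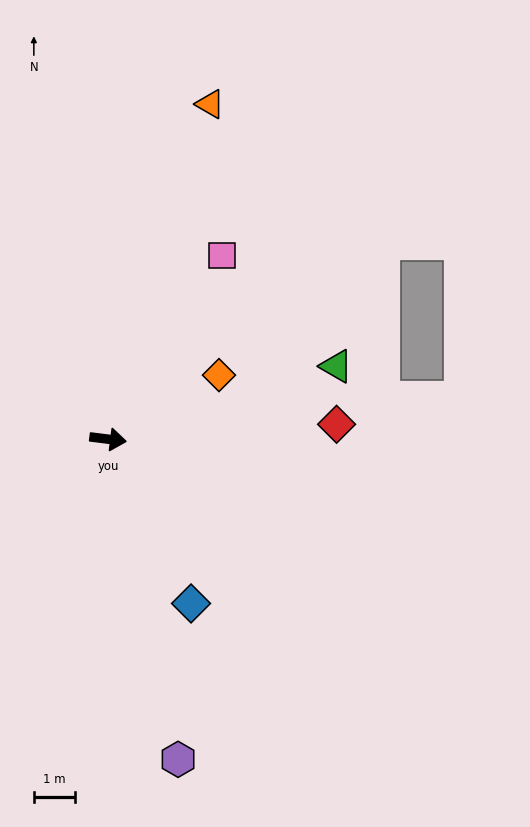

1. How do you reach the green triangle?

turn left 25°, forward 5.9 m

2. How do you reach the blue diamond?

turn right 56°, forward 4.5 m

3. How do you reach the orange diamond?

turn left 37°, forward 3.1 m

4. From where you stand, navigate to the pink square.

turn left 65°, forward 5.3 m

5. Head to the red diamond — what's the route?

turn left 11°, forward 5.6 m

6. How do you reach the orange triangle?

turn left 80°, forward 8.6 m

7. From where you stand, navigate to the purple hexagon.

turn right 71°, forward 8.0 m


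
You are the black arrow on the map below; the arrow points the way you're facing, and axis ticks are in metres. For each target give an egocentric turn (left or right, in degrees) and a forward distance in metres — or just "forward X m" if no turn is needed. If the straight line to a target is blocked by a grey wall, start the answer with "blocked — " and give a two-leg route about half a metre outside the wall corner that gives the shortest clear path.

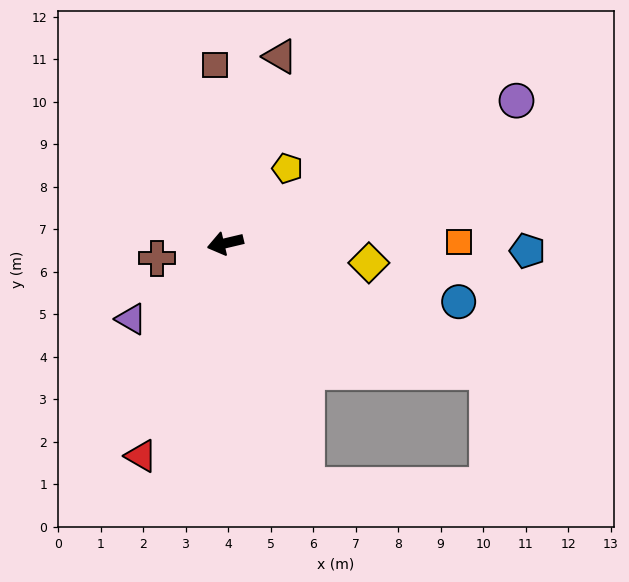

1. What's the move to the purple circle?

turn right 167°, forward 7.6 m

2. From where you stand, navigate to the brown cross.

forward 1.6 m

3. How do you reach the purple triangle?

turn left 25°, forward 2.8 m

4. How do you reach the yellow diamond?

turn left 159°, forward 3.4 m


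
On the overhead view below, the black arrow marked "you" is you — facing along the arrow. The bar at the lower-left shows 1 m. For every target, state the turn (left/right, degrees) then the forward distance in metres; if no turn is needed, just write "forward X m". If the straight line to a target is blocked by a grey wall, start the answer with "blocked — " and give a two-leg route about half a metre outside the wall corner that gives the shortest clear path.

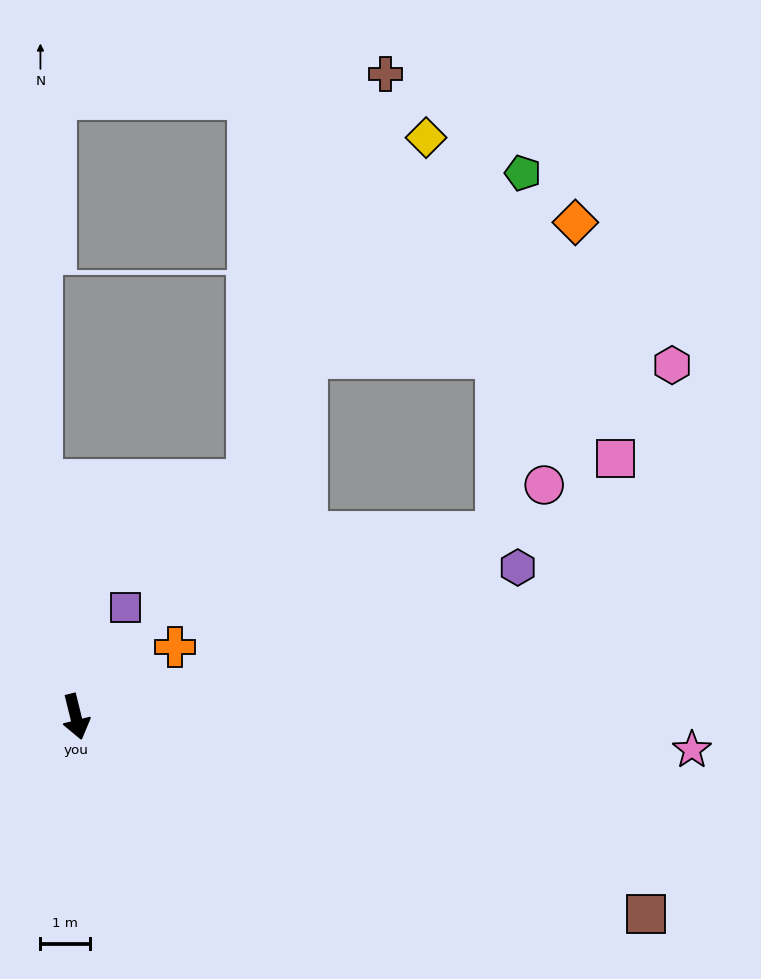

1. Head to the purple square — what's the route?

turn left 142°, forward 2.4 m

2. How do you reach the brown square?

turn left 57°, forward 12.2 m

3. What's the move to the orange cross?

turn left 111°, forward 2.5 m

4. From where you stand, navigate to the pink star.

turn left 73°, forward 12.5 m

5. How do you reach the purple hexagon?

turn left 95°, forward 9.4 m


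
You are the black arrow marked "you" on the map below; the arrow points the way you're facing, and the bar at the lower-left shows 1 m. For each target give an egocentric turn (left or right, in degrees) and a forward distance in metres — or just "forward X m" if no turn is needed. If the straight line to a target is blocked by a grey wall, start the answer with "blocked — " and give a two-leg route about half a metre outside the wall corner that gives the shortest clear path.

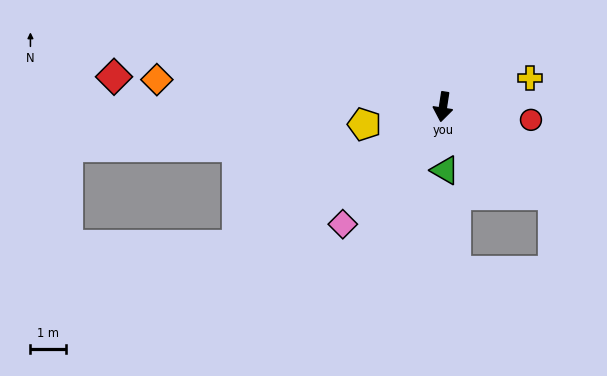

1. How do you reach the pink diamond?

turn right 32°, forward 4.4 m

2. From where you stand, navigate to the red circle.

turn left 90°, forward 2.5 m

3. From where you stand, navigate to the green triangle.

turn left 10°, forward 1.8 m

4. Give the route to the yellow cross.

turn left 117°, forward 2.6 m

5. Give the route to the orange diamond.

turn right 87°, forward 8.1 m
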